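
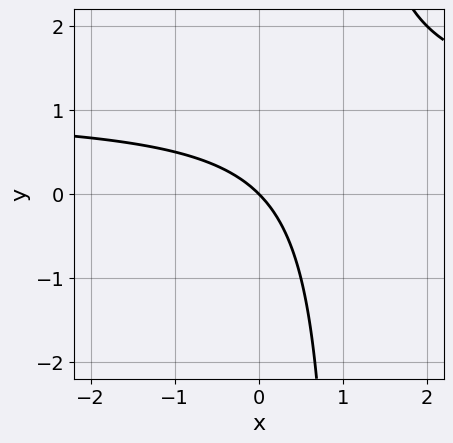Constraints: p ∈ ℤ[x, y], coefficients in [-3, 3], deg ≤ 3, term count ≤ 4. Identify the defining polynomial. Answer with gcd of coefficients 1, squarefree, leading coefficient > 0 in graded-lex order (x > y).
x*y - x - y

1. Degree: a generic line meets the curve in up to 2 points, so deg p = 2.
2. Against the integer gridlines: it crosses the y-axis at the gridline y = 0; it crosses the x-axis at the gridline x = 0.
3. These observations pin down the coefficients.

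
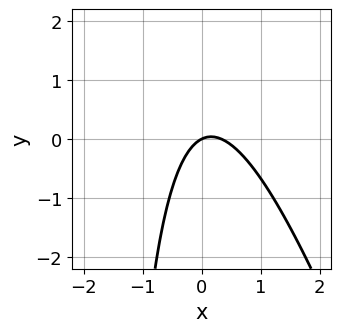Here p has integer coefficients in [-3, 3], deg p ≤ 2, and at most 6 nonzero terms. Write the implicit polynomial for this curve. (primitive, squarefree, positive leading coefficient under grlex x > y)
(a) The degree is 2 — no degree-1 curve has this shape.
(b) From the axis intercepts and sections: it meets the y-axis at y = 0 (among the integer gridlines); one x-axis crossing is at x = 0.
(c) Matching integer coefficients to the picture gives p.

3*x^2 + x*y - x + 2*y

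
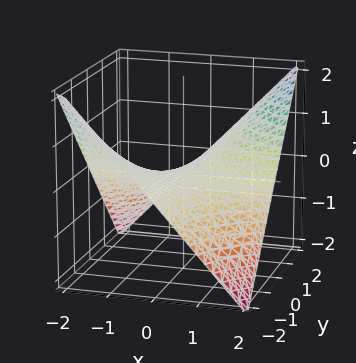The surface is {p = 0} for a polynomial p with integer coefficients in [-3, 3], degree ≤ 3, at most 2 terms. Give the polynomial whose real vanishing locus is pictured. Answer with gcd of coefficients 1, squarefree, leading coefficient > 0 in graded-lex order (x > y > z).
1. Degree: a saddle surface; a quadric, so deg p = 2.
2. Against the integer gridlines: it crosses the z-axis at the gridline z = 0; the visible y-axis segment lies entirely on the surface; every point of the x-axis in the box is on the surface.
3. Together with the visible shape, these determine p as stated.

x*y - 2*z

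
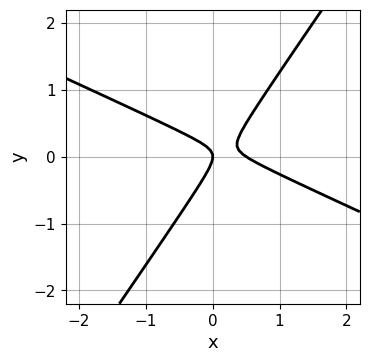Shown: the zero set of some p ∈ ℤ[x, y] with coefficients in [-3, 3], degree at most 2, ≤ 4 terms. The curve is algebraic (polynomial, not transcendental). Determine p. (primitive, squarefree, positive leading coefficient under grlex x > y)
2*x^2 + 3*x*y - 3*y^2 - x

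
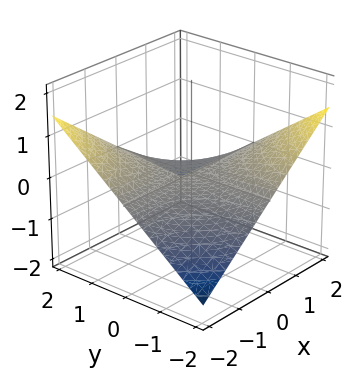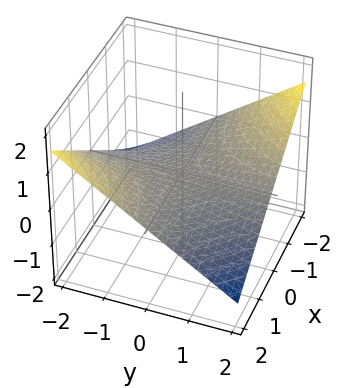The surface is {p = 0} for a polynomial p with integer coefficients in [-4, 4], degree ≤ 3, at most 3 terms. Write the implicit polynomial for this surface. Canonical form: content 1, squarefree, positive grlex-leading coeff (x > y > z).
(a) deg p = 2. A saddle surface; a quadric.
(b) From the visible intercepts: every point of the y-axis in the box is on the surface; every point of the x-axis in the box is on the surface; it meets the z-axis at z = 0 (among the integer gridlines).
(c) Matching integer coefficients to the picture gives p.

x*y + 3*z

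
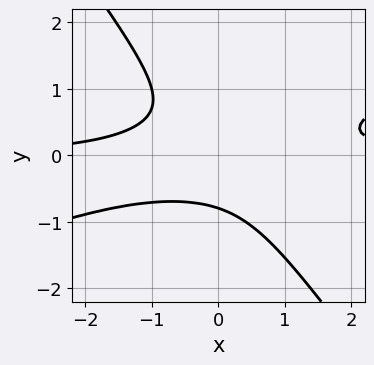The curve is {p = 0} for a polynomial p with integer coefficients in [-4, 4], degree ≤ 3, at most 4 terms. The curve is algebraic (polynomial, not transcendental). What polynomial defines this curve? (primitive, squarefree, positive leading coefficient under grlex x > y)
x^2*y - 2*x*y^2 - 2*y^3 - 1

First, degree: the shape is more complex than any degree-2 curve, so deg p = 3.
Then, observable constraints: the curve avoids every integer x-axis point in the box.
Finally, assembling these constraints gives the stated polynomial.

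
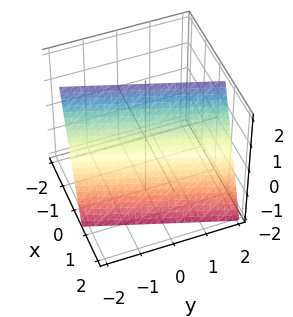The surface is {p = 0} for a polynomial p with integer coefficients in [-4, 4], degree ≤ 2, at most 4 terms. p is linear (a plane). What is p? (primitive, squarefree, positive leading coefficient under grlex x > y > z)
(a) The degree is 1 — every cross-section is a straight line — this is a plane.
(b) Against the integer gridlines: it meets the z-axis at z = 2 (among the integer gridlines); it meets the y-axis at y = -2 (among the integer gridlines).
(c) Fitting integer coefficients to these (and the overall shape) gives p.

3*x - y + z - 2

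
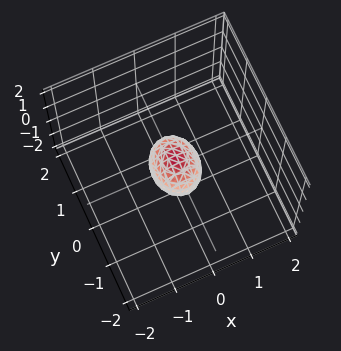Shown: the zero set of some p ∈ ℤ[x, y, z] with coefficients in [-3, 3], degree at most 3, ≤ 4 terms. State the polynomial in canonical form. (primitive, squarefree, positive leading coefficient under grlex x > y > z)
3*x^2 + 2*y^2 + 2*z^2 - 1

Degree: a closed, bounded, convex surface; a quadric, so deg p = 2.
Symmetries: mirror symmetry z ↦ −z ⇒ only even powers of z; the y ↦ −y reflection is a symmetry, so y appears only in even powers; it's symmetric under x → −x, forcing even powers of x.
The integer polynomial consistent with all of this is the stated p.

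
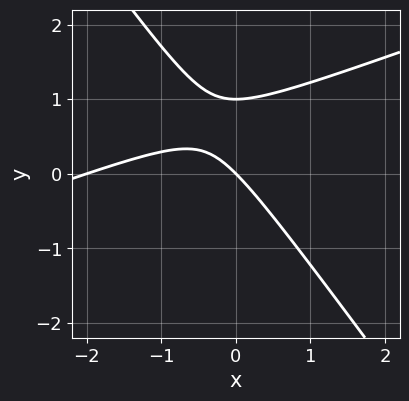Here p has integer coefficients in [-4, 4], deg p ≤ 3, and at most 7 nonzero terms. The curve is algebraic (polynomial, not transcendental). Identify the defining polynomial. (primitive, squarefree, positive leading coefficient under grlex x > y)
1. deg p = 2. No degree-1 curve has this shape.
2. Reading off the gridlines: among the integer gridlines, it crosses the y-axis at y ∈ {0, 1}; the x-axis gridline crossings are at x ∈ {-2, 0}.
3. These observations pin down the coefficients.

x^2 - 2*x*y - 2*y^2 + 2*x + 2*y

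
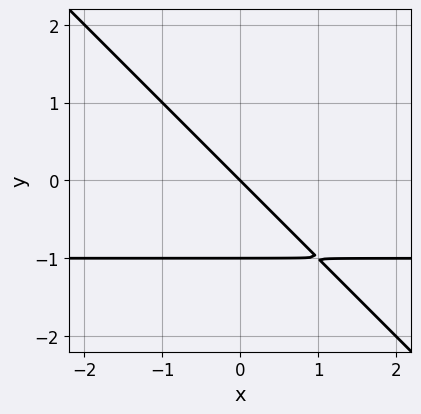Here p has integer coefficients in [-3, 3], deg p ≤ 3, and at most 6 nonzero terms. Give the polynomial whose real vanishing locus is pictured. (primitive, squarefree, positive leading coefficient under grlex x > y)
x*y + y^2 + x + y

deg p = 2. No degree-1 curve has this shape.
Observable constraints: it crosses the x-axis at the gridline x = 0; among the integer gridlines, it crosses the y-axis at y ∈ {-1, 0}.
Putting this together gives p.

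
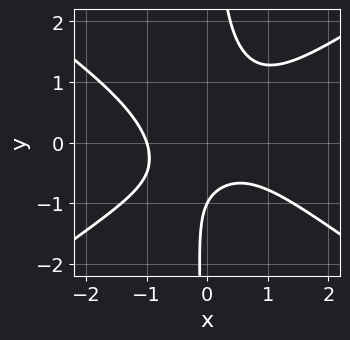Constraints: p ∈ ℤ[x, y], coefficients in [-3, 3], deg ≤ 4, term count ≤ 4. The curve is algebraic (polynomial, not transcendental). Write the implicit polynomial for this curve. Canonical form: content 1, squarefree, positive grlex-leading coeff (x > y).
x^3 - 2*x*y^2 + y + 1

1. Degree: no degree-2 curve has this shape, so deg p = 3.
2. Against the integer gridlines: it crosses the x-axis at the gridline x = -1; one y-axis crossing is at y = -1.
3. The integer polynomial consistent with all of this is the stated p.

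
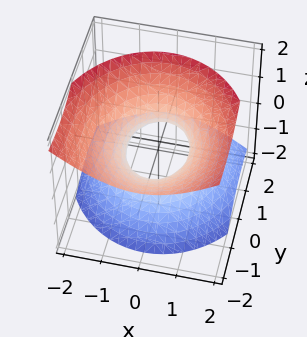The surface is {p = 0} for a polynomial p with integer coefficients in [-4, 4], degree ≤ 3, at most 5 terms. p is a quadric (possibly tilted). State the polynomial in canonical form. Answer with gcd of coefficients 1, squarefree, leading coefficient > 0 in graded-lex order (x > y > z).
3*x^2 + 2*y^2 + 3*y*z - 3*z^2 - 2

Degree: the shape is more complex than any degree-1 surface, so deg p = 2.
Observable constraints: it misses every integer gridline on the z-axis; among the integer gridlines, it crosses the y-axis at y ∈ {-1, 1}.
Assembling these constraints gives the stated polynomial.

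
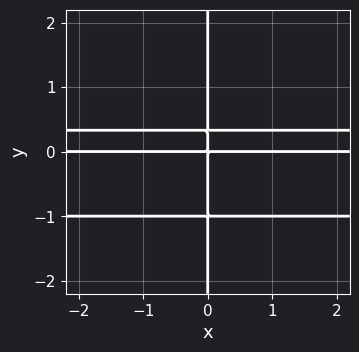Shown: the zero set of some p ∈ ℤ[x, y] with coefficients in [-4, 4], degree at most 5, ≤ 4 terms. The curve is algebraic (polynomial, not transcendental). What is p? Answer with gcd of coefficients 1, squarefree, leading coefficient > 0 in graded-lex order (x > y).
3*x*y^3 + 2*x*y^2 - x*y

First, the degree is 4 — no degree-3 curve has this shape.
Then, against the integer gridlines: every point of the y-axis in the box is on the curve; every point of the x-axis in the box is on the curve.
Finally, the integer polynomial consistent with all of this is the stated p.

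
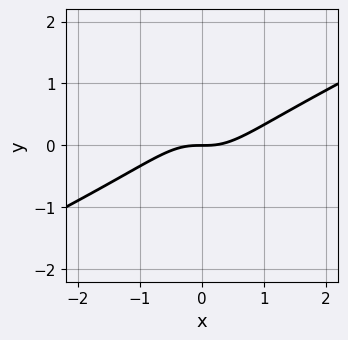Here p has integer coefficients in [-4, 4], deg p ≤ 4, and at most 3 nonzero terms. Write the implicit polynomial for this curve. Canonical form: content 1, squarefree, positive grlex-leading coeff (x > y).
First, deg p = 3. No degree-2 curve has this shape.
Then, against the integer gridlines: it meets the y-axis at y = 0 (among the integer gridlines); one x-axis crossing is at x = 0.
Finally, matching integer coefficients to the picture gives p.

x^3 - 2*x^2*y - y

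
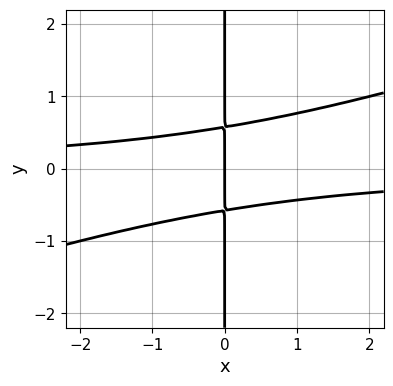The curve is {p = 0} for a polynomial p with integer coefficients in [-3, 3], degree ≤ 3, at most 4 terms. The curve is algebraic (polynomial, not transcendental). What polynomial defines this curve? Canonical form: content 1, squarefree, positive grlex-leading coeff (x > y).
1. deg p = 3. The shape is more complex than any degree-2 curve.
2. Observable constraints: the visible y-axis segment lies entirely on the curve; one x-axis crossing is at x = 0.
3. The integer polynomial consistent with all of this is the stated p.

x^2*y - 3*x*y^2 + x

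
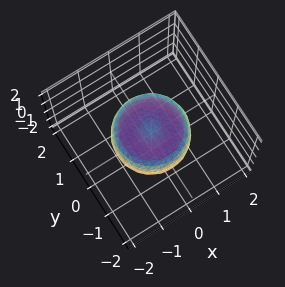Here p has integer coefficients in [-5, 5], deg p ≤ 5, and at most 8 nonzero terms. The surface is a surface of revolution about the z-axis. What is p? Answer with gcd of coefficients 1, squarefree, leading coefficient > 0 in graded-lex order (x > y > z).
First, the degree is 4 — no degree-3 surface has this shape.
Then, symmetries: the z-axis is an axis of rotation, so x and y enter only as x² + y².
Next, observable constraints: a circular section at z = 0 has radius between 1 and 2.
Finally, the integer polynomial consistent with all of this is the stated p.

2*x^4 + 4*x^2*y^2 + 2*y^4 - 2*x^2 - 2*y^2 + 2*z^2 - 1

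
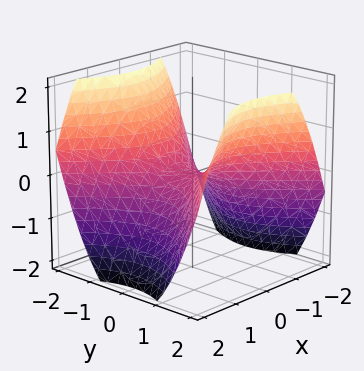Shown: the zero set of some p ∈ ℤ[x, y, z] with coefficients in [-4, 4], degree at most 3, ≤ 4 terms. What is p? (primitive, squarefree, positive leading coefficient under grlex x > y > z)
Degree: a saddle surface; a quadric, so deg p = 2.
Symmetries: it's symmetric under y → −y, forcing even powers of y; the x ↦ −x reflection is a symmetry, so x appears only in even powers.
Checking where it meets the axes: it crosses the y-axis at the gridline y = 0; one z-axis crossing is at z = 0; it meets the x-axis at x = 0 (among the integer gridlines).
Fitting integer coefficients to these (and the overall shape) gives p.

2*x^2 - 2*y^2 + 3*z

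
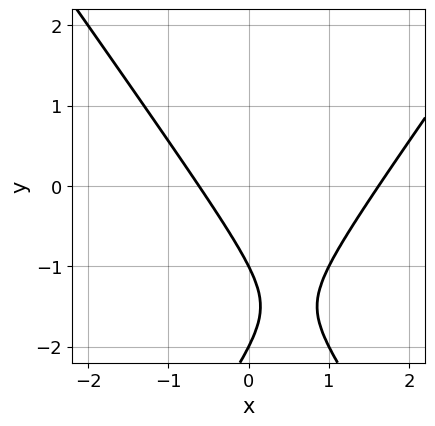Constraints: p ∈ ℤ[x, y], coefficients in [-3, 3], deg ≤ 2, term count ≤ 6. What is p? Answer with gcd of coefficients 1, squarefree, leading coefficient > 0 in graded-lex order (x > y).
2*x^2 - y^2 - 2*x - 3*y - 2

(a) Degree: no degree-1 curve has this shape, so deg p = 2.
(b) Observable constraints: the y-axis gridline crossings are at y ∈ {-2, -1}.
(c) Solving for integer coefficients yields p as stated.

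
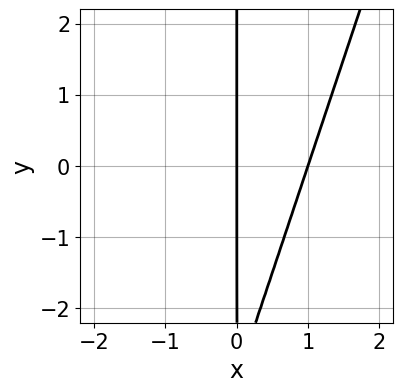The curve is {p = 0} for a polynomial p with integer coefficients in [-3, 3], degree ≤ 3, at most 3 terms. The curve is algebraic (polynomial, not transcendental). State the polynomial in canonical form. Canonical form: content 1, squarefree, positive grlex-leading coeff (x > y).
3*x^2 - x*y - 3*x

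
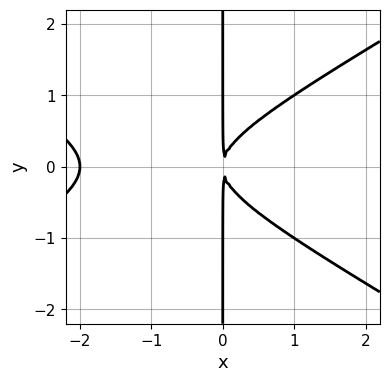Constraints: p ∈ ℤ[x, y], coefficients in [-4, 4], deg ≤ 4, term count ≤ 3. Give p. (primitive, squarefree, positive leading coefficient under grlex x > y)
x^3 - 3*x*y^2 + 2*x^2

(a) deg p = 3. A generic line meets the curve in up to 3 points.
(b) Symmetries: mirror symmetry y ↦ −y ⇒ only even powers of y.
(c) Reading off the gridlines: every point of the y-axis in the box is on the curve; it meets the x-axis at x = -2 (among the integer gridlines).
(d) Solving for integer coefficients yields p as stated.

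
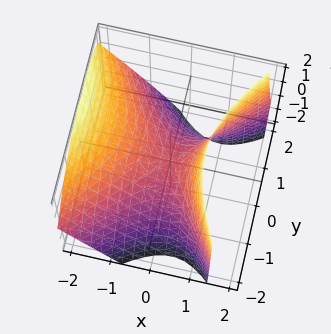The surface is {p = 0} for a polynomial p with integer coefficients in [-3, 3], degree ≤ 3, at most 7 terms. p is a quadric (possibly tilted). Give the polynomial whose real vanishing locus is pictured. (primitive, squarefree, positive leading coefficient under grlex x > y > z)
3*x^2 - x*y + 2*x*z - 2*y^2 - 3*z

First, the degree is 2 — a generic line meets the surface in up to 2 points.
Next, reading off the gridlines: it crosses the z-axis at the gridline z = 0; it meets the y-axis at y = 0 (among the integer gridlines).
Finally, solving for integer coefficients yields p as stated.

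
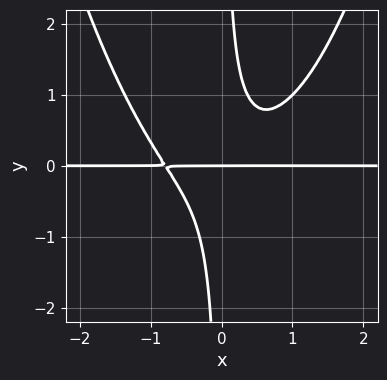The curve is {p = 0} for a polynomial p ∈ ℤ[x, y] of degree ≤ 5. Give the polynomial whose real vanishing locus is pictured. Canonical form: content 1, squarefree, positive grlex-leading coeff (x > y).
First, the degree is 4 — the shape is more complex than any degree-3 curve.
Then, from the axis intercepts and sections: every point of the x-axis in the box is on the curve; it meets the y-axis at y = 0 (among the integer gridlines).
Finally, together with the visible shape, these determine p as stated.

2*x^3*y - 3*x*y^2 + y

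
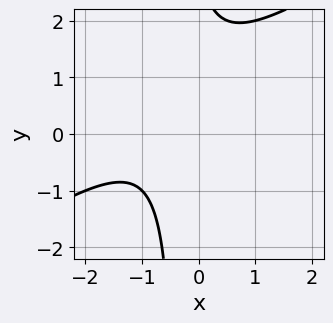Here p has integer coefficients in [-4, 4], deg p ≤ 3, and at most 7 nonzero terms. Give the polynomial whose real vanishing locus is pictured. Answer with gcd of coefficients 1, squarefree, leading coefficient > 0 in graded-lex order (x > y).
2*x^2 - 3*x*y + 3*x - y + 3

1. deg p = 2. A generic line meets the curve in up to 2 points.
2. From the axis intercepts and sections: it misses every integer gridline on the x-axis; it misses every integer gridline on the y-axis.
3. These observations pin down the coefficients.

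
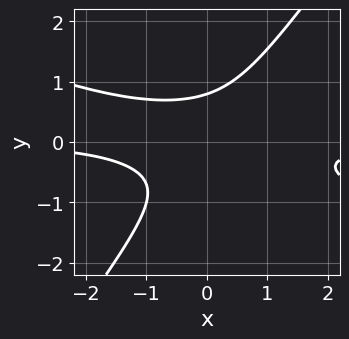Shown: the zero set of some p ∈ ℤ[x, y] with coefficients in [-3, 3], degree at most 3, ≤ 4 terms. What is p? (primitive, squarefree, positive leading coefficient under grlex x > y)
(a) deg p = 3. A generic line meets the curve in up to 3 points.
(b) From the visible intercepts: it misses every integer gridline on the x-axis.
(c) Solving for integer coefficients yields p as stated.

x^2*y + 2*x*y^2 - 2*y^3 + 1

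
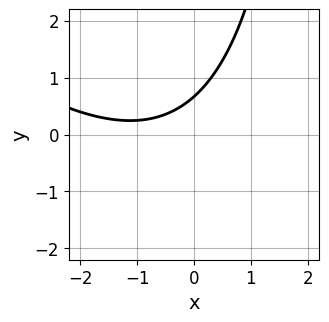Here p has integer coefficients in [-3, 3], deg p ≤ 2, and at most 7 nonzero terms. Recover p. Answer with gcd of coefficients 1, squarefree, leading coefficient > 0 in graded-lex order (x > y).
The degree is 2 — a generic line meets the curve in up to 2 points.
Checking where it meets the axes: the curve avoids every integer x-axis point in the box.
Together with the visible shape, these determine p as stated.

x^2 + x*y + 2*x - 3*y + 2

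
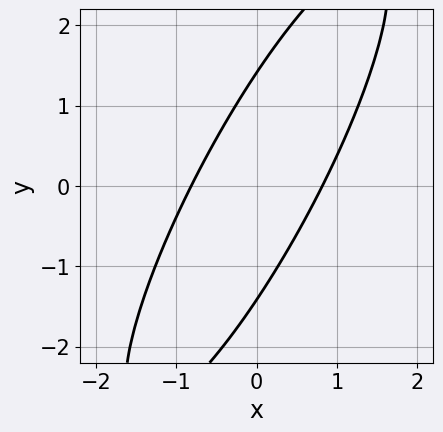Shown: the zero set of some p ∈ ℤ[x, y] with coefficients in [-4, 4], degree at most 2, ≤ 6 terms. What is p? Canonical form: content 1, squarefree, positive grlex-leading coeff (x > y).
Degree: a generic line meets the curve in up to 2 points, so deg p = 2.
Matching integer coefficients to the picture gives p.

3*x^2 - 3*x*y + y^2 - 2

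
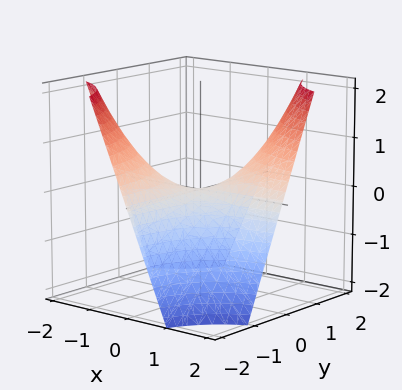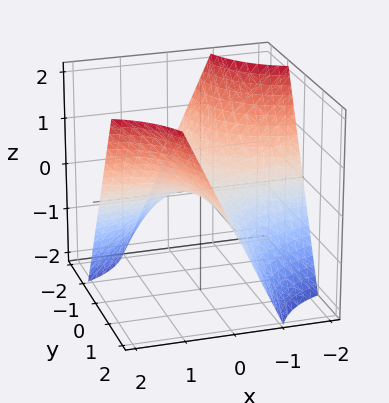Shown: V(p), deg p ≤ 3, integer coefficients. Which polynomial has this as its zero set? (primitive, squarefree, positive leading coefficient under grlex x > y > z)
1. The degree is 2 — a hyperbolic paraboloid; a quadric.
2. From the axis intercepts and sections: the visible x-axis segment lies entirely on the surface; it meets the z-axis at z = 0 (among the integer gridlines); every point of the y-axis in the box is on the surface.
3. These observations pin down the coefficients.

x*y - z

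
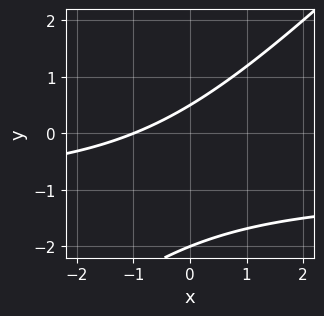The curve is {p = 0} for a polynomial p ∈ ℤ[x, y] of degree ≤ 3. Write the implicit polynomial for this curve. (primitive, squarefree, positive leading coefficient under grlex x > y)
1. Degree: no degree-1 curve has this shape, so deg p = 2.
2. Observable constraints: one y-axis crossing is at y = -2; it crosses the x-axis at the gridline x = -1.
3. These observations pin down the coefficients.

2*x*y - 2*y^2 + 2*x - 3*y + 2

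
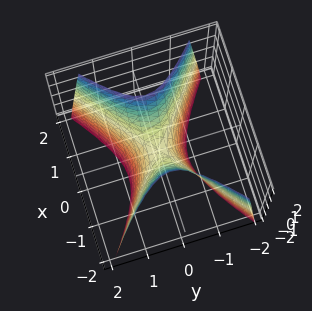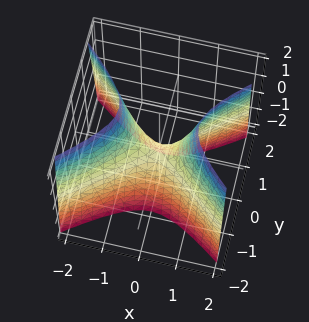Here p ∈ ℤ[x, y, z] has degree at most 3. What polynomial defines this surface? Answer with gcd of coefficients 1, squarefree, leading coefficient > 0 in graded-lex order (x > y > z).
First, deg p = 2.
Then, symmetries: mirror symmetry y ↦ −y ⇒ only even powers of y; it's symmetric under x → −x, forcing even powers of x.
Then, reading off the gridlines: one z-axis crossing is at z = 0; it meets the y-axis at y = 0 (among the integer gridlines).
Finally, matching integer coefficients to the picture gives p.

2*x^2 - 3*y^2 - z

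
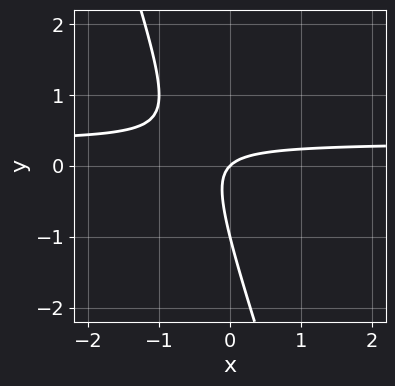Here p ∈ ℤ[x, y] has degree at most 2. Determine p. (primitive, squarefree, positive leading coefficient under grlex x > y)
3*x*y + y^2 - x + y

The degree is 2 — the shape is more complex than any degree-1 curve.
Against the integer gridlines: among the integer gridlines, it crosses the y-axis at y ∈ {-1, 0}; it meets the x-axis at x = 0 (among the integer gridlines).
The integer polynomial consistent with all of this is the stated p.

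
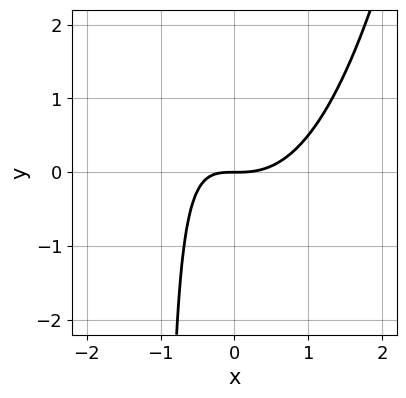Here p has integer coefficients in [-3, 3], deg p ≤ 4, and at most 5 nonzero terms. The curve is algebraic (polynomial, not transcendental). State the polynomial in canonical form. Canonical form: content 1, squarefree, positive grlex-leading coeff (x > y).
x^3 - x*y - y

(a) deg p = 3. A generic line meets the curve in up to 3 points.
(b) From the axis intercepts and sections: one x-axis crossing is at x = 0; it meets the y-axis at y = 0 (among the integer gridlines).
(c) Putting this together gives p.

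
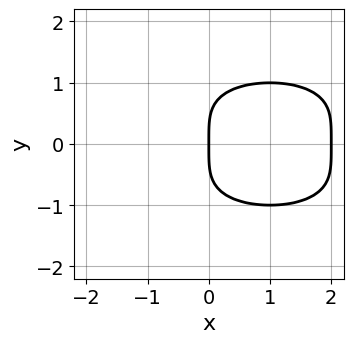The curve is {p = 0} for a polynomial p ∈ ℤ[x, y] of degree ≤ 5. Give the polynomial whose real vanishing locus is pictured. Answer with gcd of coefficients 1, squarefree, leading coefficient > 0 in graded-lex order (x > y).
(a) Degree: the shape is more complex than any degree-3 curve, so deg p = 4.
(b) Symmetries: the y ↦ −y reflection is a symmetry, so y appears only in even powers.
(c) Observable constraints: among the integer gridlines, it crosses the x-axis at x ∈ {0, 2}; it crosses the y-axis at the gridline y = 0.
(d) Fitting integer coefficients to these (and the overall shape) gives p.

y^4 + x^2 - 2*x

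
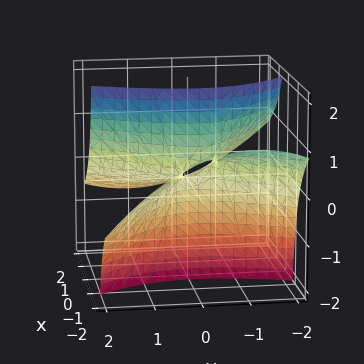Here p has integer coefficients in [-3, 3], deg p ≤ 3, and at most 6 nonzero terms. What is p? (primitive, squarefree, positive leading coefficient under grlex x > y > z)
x^2 + x*y + 3*x*z - y^2 + z

1. deg p = 2. No degree-1 surface has this shape.
2. From the visible intercepts: it crosses the z-axis at the gridline z = 0; it crosses the x-axis at the gridline x = 0; it meets the y-axis at y = 0 (among the integer gridlines).
3. These observations pin down the coefficients.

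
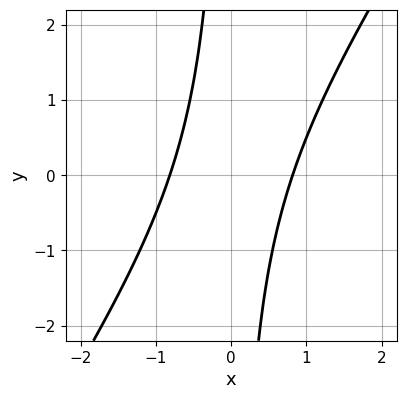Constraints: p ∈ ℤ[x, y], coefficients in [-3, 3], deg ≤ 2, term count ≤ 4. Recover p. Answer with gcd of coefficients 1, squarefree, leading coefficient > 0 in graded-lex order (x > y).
3*x^2 - 2*x*y - 2

Degree: no degree-1 curve has this shape, so deg p = 2.
From the visible intercepts: it misses every integer gridline on the y-axis.
Fitting integer coefficients to these (and the overall shape) gives p.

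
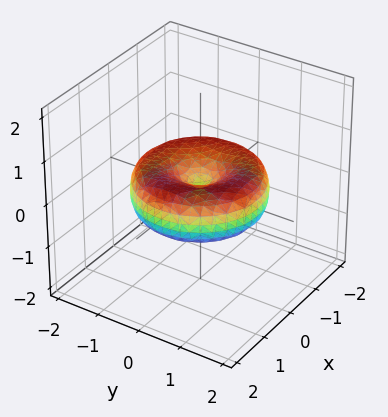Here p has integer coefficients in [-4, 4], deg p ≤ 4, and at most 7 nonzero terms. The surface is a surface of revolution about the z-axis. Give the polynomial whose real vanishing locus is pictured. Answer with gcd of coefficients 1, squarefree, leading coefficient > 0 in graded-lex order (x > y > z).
The degree is 4 — a generic line meets the surface in up to 4 points.
By symmetry, the z-axis is an axis of rotation, so x and y enter only as x² + y².
Reading off the gridlines: it meets the y-axis at y = 0 (among the integer gridlines); a circular section at z = 0 has radius between 1 and 2; one z-axis crossing is at z = 0; it crosses the x-axis at the gridline x = 0.
Assembling these constraints gives the stated polynomial.

x^4 + 2*x^2*y^2 + y^4 - 2*x^2 - 2*y^2 + 3*z^2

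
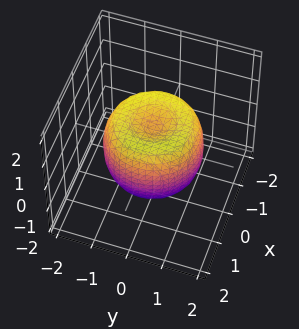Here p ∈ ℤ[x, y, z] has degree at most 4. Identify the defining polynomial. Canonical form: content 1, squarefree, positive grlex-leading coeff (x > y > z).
1. The degree is 4 — a generic line meets the surface in up to 4 points.
2. Symmetries: rotational symmetry about the z-axis ⇒ p depends on x, y only through x² + y².
3. Checking where it meets the axes: a circular section at z = -1 has radius between 0 and 1.
4. Together with the visible shape, these determine p as stated.

2*x^4 + 4*x^2*y^2 + 2*y^4 - 3*x^2 - 3*y^2 + 2*z^2 - 1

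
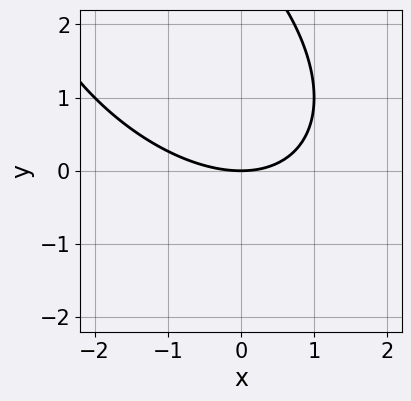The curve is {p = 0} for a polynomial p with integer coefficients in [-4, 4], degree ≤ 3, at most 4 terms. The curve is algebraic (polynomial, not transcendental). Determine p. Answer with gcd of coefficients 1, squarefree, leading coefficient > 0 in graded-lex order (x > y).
x^2 + x*y + y^2 - 3*y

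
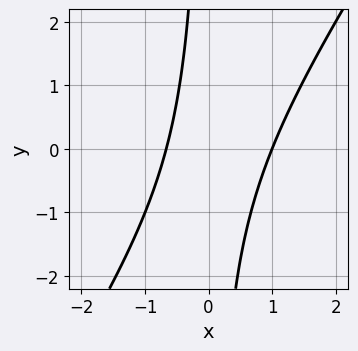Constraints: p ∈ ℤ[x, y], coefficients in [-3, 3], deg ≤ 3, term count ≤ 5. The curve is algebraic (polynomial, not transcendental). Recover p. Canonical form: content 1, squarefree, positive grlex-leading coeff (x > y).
(a) deg p = 2.
(b) From the axis intercepts and sections: it misses every integer gridline on the y-axis; it crosses the x-axis at the gridline x = 1.
(c) Fitting integer coefficients to these (and the overall shape) gives p.

3*x^2 - 2*x*y - x - 2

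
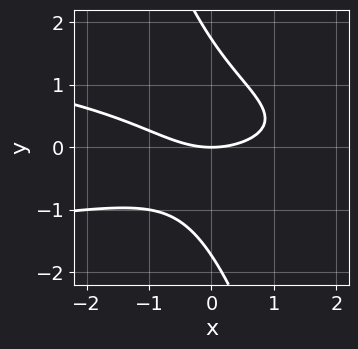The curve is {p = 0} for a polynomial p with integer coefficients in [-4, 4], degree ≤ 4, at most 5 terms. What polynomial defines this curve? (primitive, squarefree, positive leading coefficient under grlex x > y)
3*x*y^2 + y^3 + x^2 - 3*y

1. deg p = 3.
2. Reading off the gridlines: one x-axis crossing is at x = 0; it meets the y-axis at y = 0 (among the integer gridlines).
3. Together with the visible shape, these determine p as stated.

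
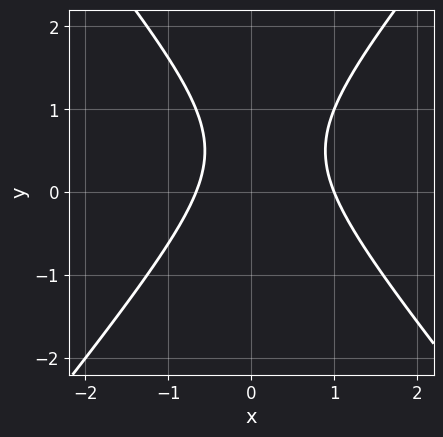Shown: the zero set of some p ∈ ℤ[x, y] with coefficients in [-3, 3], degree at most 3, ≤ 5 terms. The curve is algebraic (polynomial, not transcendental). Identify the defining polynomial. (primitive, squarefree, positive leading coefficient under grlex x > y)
3*x^2 - 2*y^2 - x + 2*y - 2

(a) Degree: the shape is more complex than any degree-1 curve, so deg p = 2.
(b) Reading off the gridlines: no y-intercept at any integer in the box; it meets the x-axis at x = 1 (among the integer gridlines).
(c) Assembling these constraints gives the stated polynomial.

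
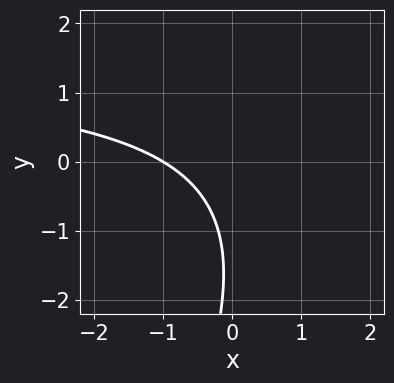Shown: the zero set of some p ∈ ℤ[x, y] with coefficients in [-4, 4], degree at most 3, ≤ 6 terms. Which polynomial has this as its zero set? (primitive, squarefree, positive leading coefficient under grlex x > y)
2*x*y - y^2 - 3*x - 3*y - 3

First, deg p = 2. The shape is more complex than any degree-1 curve.
Then, against the integer gridlines: one x-axis crossing is at x = -1; the curve avoids every integer y-axis point in the box.
Finally, matching integer coefficients to the picture gives p.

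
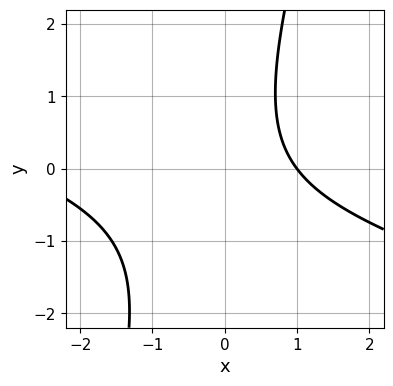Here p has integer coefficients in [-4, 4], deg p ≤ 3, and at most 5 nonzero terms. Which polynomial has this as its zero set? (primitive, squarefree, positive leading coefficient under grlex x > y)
1. deg p = 2. No degree-1 curve has this shape.
2. Checking where it meets the axes: it misses every integer gridline on the y-axis; it crosses the x-axis at the gridline x = 1.
3. The integer polynomial consistent with all of this is the stated p.

x^2 + 3*x*y - y^2 + 2*x - 3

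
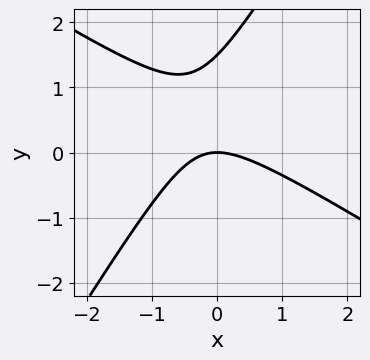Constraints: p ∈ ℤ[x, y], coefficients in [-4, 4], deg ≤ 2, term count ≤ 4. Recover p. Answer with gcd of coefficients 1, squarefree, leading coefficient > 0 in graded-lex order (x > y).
2*x^2 + 2*x*y - 2*y^2 + 3*y

1. The degree is 2 — a generic line meets the curve in up to 2 points.
2. Against the integer gridlines: one y-axis crossing is at y = 0; it meets the x-axis at x = 0 (among the integer gridlines).
3. The integer polynomial consistent with all of this is the stated p.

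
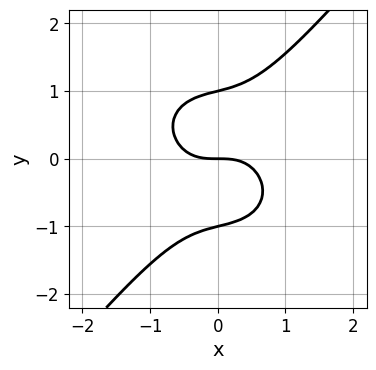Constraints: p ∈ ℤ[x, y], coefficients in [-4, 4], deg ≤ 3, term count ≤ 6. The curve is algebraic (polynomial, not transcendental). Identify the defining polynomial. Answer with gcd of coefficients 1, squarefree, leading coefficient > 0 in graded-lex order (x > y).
2*x^3 + x*y^2 - 2*y^3 + 2*y

1. Degree: a generic line meets the curve in up to 3 points, so deg p = 3.
2. From the axis intercepts and sections: the y-axis gridline crossings are at y ∈ {-1, 0, 1}; one x-axis crossing is at x = 0.
3. Putting this together gives p.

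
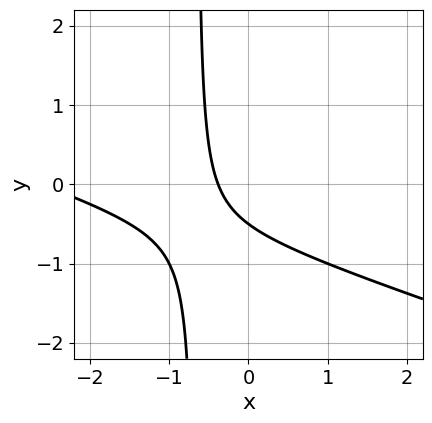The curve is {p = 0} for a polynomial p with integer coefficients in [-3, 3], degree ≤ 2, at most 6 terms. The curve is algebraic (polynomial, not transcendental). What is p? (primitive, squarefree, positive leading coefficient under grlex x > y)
x^2 + 3*x*y + 3*x + 2*y + 1

1. deg p = 2.
2. Solving for integer coefficients yields p as stated.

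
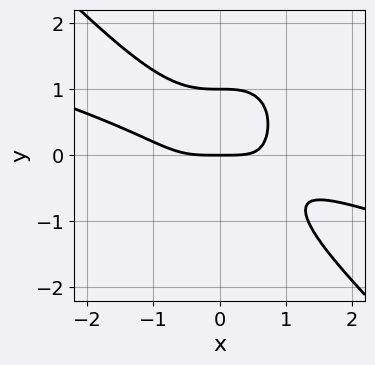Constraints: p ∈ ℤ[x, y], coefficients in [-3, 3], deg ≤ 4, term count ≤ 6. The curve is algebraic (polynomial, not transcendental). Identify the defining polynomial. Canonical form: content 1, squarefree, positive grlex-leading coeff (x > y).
x^4 + 3*x^3*y + 2*y^4 - 2*y

deg p = 4.
Checking where it meets the axes: it crosses the x-axis at the gridline x = 0; the y-axis gridline crossings are at y ∈ {0, 1}.
Fitting integer coefficients to these (and the overall shape) gives p.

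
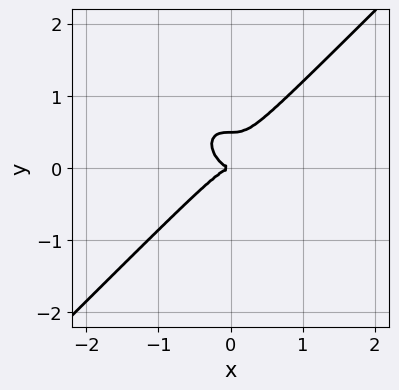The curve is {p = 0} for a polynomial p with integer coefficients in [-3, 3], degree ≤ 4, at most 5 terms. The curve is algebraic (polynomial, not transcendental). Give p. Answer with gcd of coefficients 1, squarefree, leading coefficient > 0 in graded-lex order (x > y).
deg p = 3. No degree-2 curve has this shape.
Observable constraints: one x-axis crossing is at x = 0; it meets the y-axis at y = 0 (among the integer gridlines).
Fitting integer coefficients to these (and the overall shape) gives p.

2*x^3 - 2*y^3 + y^2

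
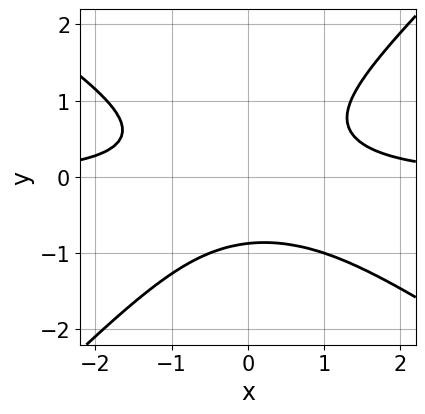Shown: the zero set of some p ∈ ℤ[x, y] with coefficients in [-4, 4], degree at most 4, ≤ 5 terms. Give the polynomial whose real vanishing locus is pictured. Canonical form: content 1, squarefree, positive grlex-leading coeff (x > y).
2*x^2*y + x*y^2 - 3*y^3 - 2

(a) The degree is 3 — the shape is more complex than any degree-2 curve.
(b) Observable constraints: no x-intercept at any integer in the box.
(c) Assembling these constraints gives the stated polynomial.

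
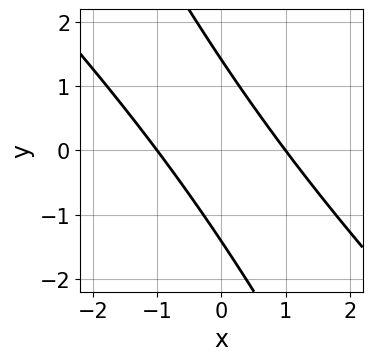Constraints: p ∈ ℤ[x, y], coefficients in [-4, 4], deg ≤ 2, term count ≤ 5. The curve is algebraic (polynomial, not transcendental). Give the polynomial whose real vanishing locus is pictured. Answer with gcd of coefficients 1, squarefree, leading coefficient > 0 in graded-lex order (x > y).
First, degree: a generic line meets the curve in up to 2 points, so deg p = 2.
Next, reading off the gridlines: among the integer gridlines, it crosses the x-axis at x ∈ {-1, 1}.
Finally, assembling these constraints gives the stated polynomial.

2*x^2 + 3*x*y + y^2 - 2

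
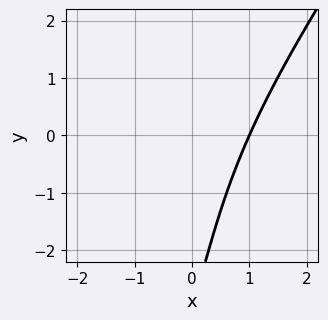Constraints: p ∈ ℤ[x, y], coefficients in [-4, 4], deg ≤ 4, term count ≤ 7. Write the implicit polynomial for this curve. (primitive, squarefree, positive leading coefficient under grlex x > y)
First, the degree is 3 — the shape is more complex than any degree-2 curve.
Then, reading off the gridlines: it misses every integer gridline on the y-axis; one x-axis crossing is at x = 1.
Finally, assembling these constraints gives the stated polynomial.

3*x^3 - 2*x^2*y - x*y - y - 3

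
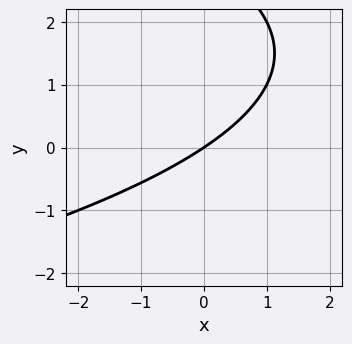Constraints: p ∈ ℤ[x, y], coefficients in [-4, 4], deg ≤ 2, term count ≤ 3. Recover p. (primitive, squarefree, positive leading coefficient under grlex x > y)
y^2 + 2*x - 3*y

1. Degree: the shape is more complex than any degree-1 curve, so deg p = 2.
2. From the axis intercepts and sections: it meets the x-axis at x = 0 (among the integer gridlines); it crosses the y-axis at the gridline y = 0.
3. Assembling these constraints gives the stated polynomial.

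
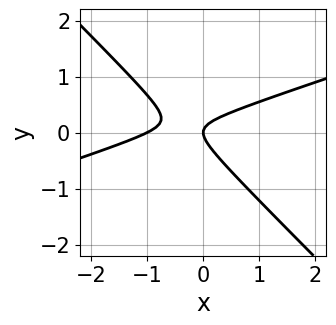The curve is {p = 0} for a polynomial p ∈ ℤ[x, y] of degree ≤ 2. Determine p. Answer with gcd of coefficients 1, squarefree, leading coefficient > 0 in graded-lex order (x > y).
x^2 - 2*x*y - 3*y^2 + x

Degree: a generic line meets the curve in up to 2 points, so deg p = 2.
Against the integer gridlines: among the integer gridlines, it crosses the x-axis at x ∈ {-1, 0}; it meets the y-axis at y = 0 (among the integer gridlines).
Putting this together gives p.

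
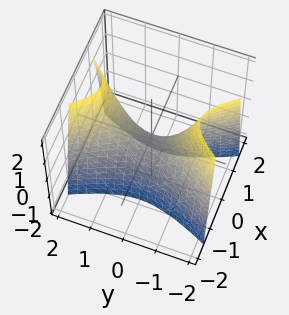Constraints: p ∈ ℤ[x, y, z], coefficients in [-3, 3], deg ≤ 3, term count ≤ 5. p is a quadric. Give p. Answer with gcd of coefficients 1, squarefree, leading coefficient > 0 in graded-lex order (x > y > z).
3*x^2 - y^2 + z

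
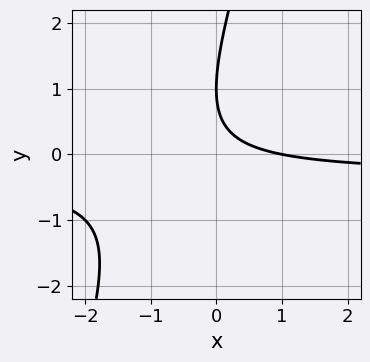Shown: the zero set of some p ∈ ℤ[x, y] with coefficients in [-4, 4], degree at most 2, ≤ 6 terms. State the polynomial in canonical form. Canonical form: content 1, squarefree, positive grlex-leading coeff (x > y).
3*x*y - y^2 + x + 2*y - 1

1. Degree: the shape is more complex than any degree-1 curve, so deg p = 2.
2. Observable constraints: it meets the x-axis at x = 1 (among the integer gridlines); it crosses the y-axis at the gridline y = 1.
3. Putting this together gives p.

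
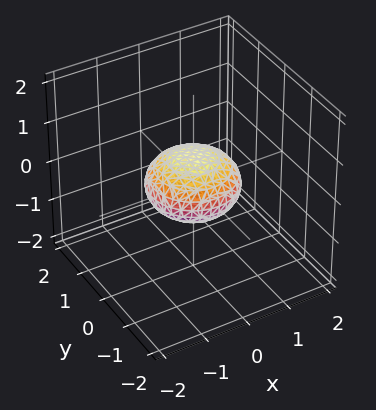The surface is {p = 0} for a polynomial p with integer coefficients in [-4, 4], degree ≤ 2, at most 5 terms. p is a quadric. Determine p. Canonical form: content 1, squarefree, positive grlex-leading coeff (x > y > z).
x^2 + y^2 + 2*z^2 - 1

1. Degree: bounded and convex; a quadric, so deg p = 2.
2. Symmetries: mirror symmetry z ↦ −z ⇒ only even powers of z; rotational symmetry about the z-axis ⇒ p depends on x, y only through x² + y².
3. Against the integer gridlines: among the integer gridlines, it crosses the x-axis at x ∈ {-1, 1}; the y-axis gridline crossings are at y ∈ {-1, 1}.
4. Matching integer coefficients to the picture gives p.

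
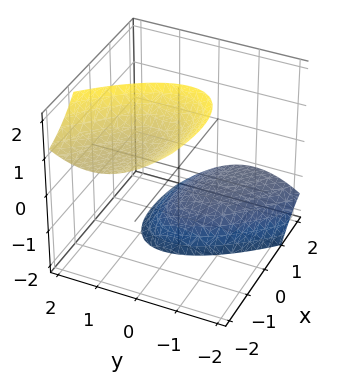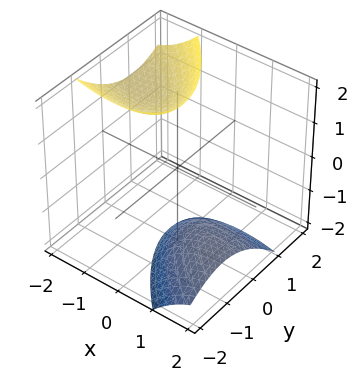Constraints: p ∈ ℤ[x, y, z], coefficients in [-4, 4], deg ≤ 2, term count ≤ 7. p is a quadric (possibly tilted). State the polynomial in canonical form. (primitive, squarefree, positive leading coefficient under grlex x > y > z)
x^2 + 2*x*y + 2*x*z + 2*y^2 - z^2 + 3

(a) The picture has 2 separate pieces. They look like related sheets of one shape, so recover p as a whole.
(b) The degree is 2 — a generic line meets the surface in up to 2 points.
(c) From the axis intercepts and sections: it misses every integer gridline on the x-axis; no y-intercept at any integer in the box.
(d) Matching integer coefficients to the picture gives p.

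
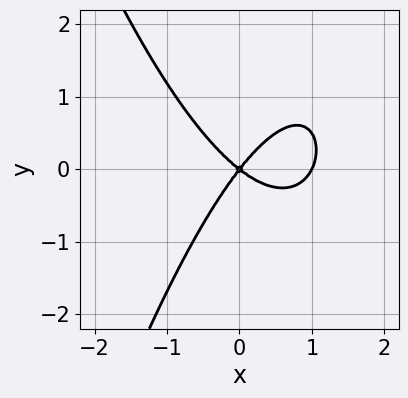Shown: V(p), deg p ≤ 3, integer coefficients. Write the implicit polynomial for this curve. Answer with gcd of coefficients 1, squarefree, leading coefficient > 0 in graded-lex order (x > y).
2*x^3 - 2*x^2 - x*y + 2*y^2

First, deg p = 3. A generic line meets the curve in up to 3 points.
Next, observable constraints: it meets the y-axis at y = 0 (among the integer gridlines); the x-axis gridline crossings are at x ∈ {0, 1}.
Finally, fitting integer coefficients to these (and the overall shape) gives p.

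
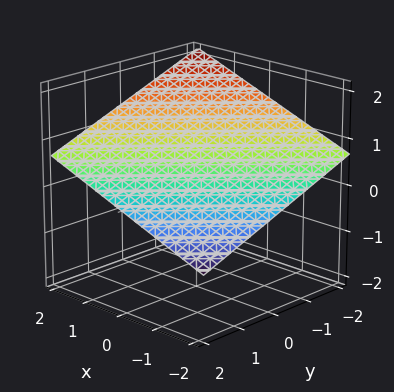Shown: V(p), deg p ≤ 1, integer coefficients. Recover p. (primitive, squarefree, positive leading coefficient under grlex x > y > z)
x - y - 3*z + 2

The degree is 1 — the surface is flat (a plane).
From the axis intercepts and sections: it meets the x-axis at x = -2 (among the integer gridlines); it meets the y-axis at y = 2 (among the integer gridlines).
Fitting integer coefficients to these (and the overall shape) gives p.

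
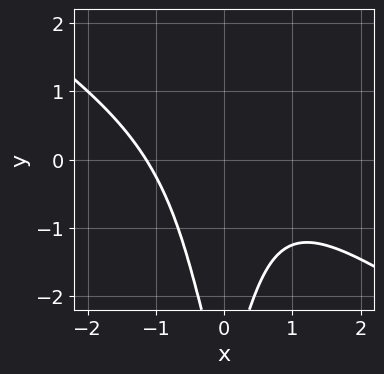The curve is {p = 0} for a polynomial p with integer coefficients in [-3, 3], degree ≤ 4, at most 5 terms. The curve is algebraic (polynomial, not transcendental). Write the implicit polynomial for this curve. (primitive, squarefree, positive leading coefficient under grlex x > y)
First, deg p = 3.
Next, from the axis intercepts and sections: the curve avoids every integer y-axis point in the box.
Finally, matching integer coefficients to the picture gives p.

2*x^3 + 3*x^2*y + y + 3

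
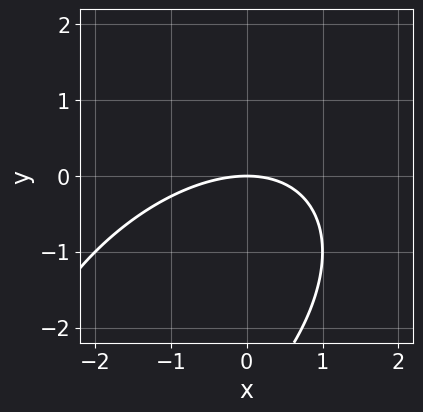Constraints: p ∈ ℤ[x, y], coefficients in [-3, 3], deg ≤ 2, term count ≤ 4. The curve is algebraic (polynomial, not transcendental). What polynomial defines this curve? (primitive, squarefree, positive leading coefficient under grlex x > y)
x^2 - x*y + y^2 + 3*y

The degree is 2 — the shape is more complex than any degree-1 curve.
Reading off the gridlines: it crosses the x-axis at the gridline x = 0; one y-axis crossing is at y = 0.
The integer polynomial consistent with all of this is the stated p.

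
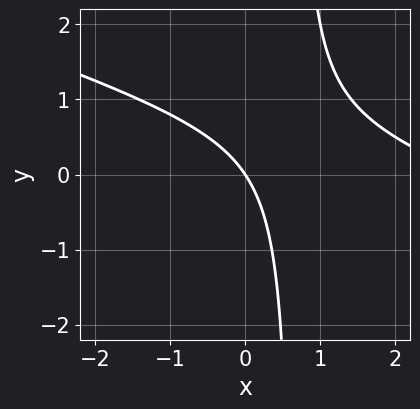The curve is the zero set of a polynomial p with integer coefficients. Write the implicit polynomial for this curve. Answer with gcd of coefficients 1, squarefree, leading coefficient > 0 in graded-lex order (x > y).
The degree is 2 — no degree-1 curve has this shape.
Observable constraints: it meets the x-axis at x = 0 (among the integer gridlines); one y-axis crossing is at y = 0.
These observations pin down the coefficients.

x^2 + 3*x*y - 3*x - 2*y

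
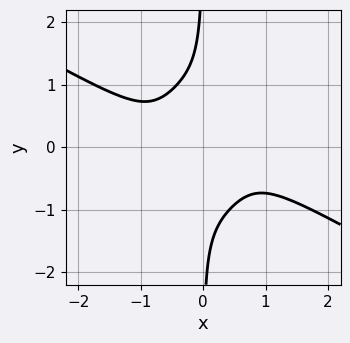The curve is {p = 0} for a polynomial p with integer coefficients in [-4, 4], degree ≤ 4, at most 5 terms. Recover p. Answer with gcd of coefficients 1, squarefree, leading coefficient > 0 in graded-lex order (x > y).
First, deg p = 4.
Then, against the integer gridlines: it misses every integer gridline on the y-axis; it misses every integer gridline on the x-axis.
Finally, fitting integer coefficients to these (and the overall shape) gives p.

2*x^4 + 3*x^3*y + 2*x*y^3 + 1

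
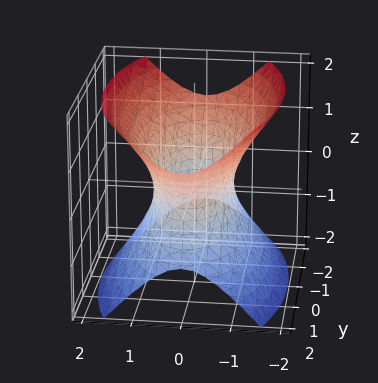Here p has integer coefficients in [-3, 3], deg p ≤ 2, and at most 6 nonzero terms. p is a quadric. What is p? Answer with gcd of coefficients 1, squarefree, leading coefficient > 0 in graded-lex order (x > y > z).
3*x^2 + y^2 - 2*z^2 - 2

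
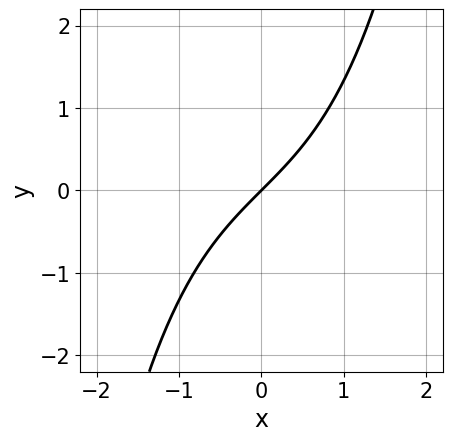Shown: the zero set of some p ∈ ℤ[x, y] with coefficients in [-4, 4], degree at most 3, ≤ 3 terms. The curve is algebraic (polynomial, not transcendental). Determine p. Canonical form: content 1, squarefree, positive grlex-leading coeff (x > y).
deg p = 3.
Against the integer gridlines: it meets the x-axis at x = 0 (among the integer gridlines); one y-axis crossing is at y = 0.
Assembling these constraints gives the stated polynomial.

x^3 + 3*x - 3*y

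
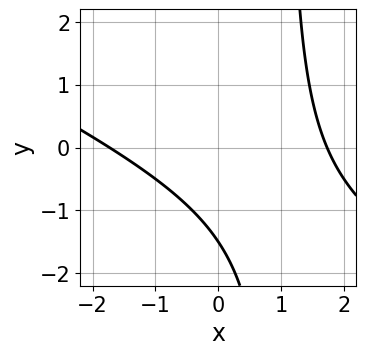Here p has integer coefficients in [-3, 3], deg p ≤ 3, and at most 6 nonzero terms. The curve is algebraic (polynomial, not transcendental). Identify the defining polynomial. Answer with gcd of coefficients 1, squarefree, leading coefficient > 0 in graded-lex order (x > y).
First, deg p = 2. The shape is more complex than any degree-1 curve.
Finally, the integer polynomial consistent with all of this is the stated p.

x^2 + 2*x*y - 2*y - 3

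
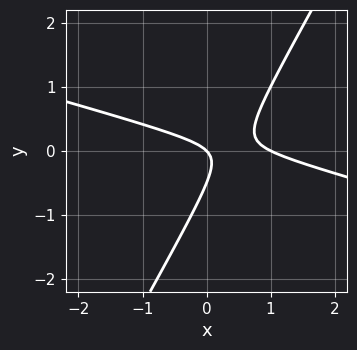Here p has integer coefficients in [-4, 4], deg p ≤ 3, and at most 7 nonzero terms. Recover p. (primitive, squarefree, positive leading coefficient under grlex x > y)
(a) Degree: no degree-1 curve has this shape, so deg p = 2.
(b) Reading off the gridlines: it crosses the y-axis at the gridline y = 0; among the integer gridlines, it crosses the x-axis at x ∈ {0, 1}.
(c) These observations pin down the coefficients.

x^2 + 3*x*y - 2*y^2 - x - y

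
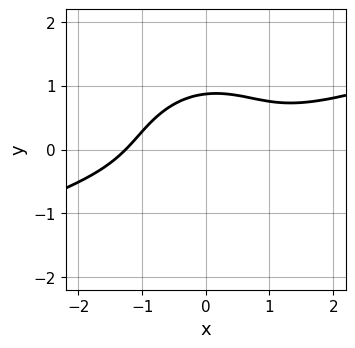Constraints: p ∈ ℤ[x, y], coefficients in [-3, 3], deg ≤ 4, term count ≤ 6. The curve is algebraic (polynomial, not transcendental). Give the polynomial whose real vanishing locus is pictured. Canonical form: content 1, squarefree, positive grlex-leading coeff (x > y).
First, deg p = 3. The shape is more complex than any degree-2 curve.
Finally, solving for integer coefficients yields p as stated.

x^3 - 3*x^2*y + x*y^2 - 3*y^3 + 2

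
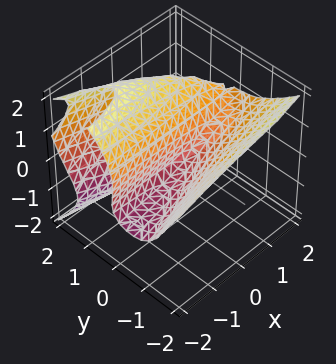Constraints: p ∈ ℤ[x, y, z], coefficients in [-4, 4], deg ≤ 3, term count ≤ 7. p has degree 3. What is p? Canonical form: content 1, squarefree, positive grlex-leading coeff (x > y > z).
deg p = 3. A generic line meets the surface in up to 3 points.
From the axis intercepts and sections: among the integer gridlines, it crosses the z-axis at z ∈ {0, 1}; the visible x-axis segment lies entirely on the surface; it meets the y-axis at y = 0 (among the integer gridlines).
Together with the visible shape, these determine p as stated.

y^3 + z^3 + x*y - 2*y*z - z^2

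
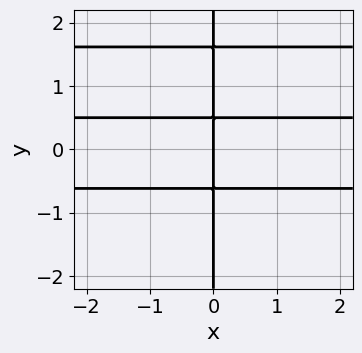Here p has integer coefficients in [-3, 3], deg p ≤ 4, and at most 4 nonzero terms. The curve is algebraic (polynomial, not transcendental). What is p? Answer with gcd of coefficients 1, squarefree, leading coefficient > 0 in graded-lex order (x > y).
First, degree: a generic line meets the curve in up to 4 points, so deg p = 4.
Next, checking where it meets the axes: the visible y-axis segment lies entirely on the curve; one x-axis crossing is at x = 0.
Finally, these observations pin down the coefficients.

2*x*y^3 - 3*x*y^2 - x*y + x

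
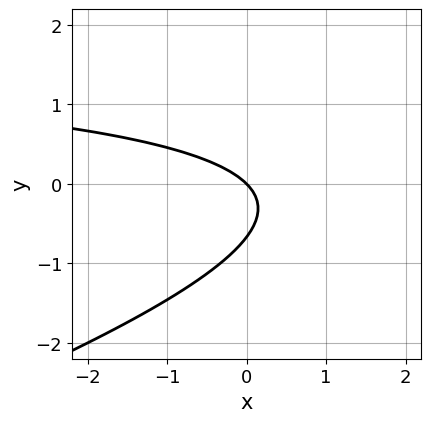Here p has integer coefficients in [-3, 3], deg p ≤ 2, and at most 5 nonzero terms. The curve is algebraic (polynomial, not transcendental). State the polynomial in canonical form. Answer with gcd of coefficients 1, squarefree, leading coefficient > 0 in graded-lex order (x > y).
1. Degree: a generic line meets the curve in up to 2 points, so deg p = 2.
2. Checking where it meets the axes: it meets the y-axis at y = 0 (among the integer gridlines); one x-axis crossing is at x = 0.
3. Putting this together gives p.

x*y - 3*y^2 - 2*x - 2*y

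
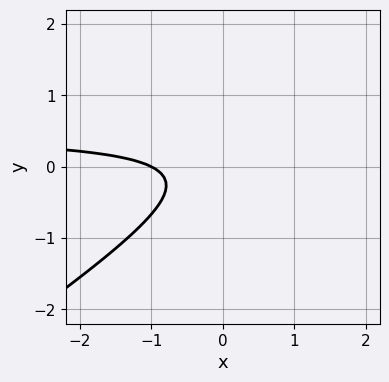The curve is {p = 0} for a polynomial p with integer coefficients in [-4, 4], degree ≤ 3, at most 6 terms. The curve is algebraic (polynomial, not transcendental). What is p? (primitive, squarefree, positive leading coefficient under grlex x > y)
deg p = 2. No degree-1 curve has this shape.
Reading off the gridlines: one x-axis crossing is at x = -1; it misses every integer gridline on the y-axis.
Fitting integer coefficients to these (and the overall shape) gives p.

2*x*y - 3*y^2 - x - 1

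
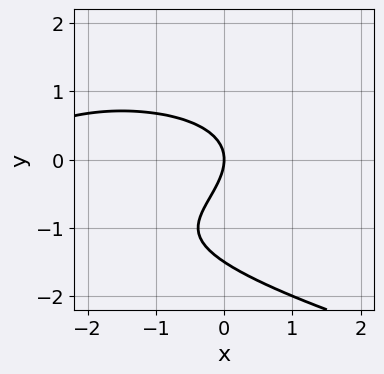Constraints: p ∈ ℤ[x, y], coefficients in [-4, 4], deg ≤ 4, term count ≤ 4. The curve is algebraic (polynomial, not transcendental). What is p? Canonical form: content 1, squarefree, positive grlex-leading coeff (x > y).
2*y^3 + x^2 + 3*y^2 + 3*x

(a) deg p = 3.
(b) From the axis intercepts and sections: it meets the y-axis at y = 0 (among the integer gridlines); it crosses the x-axis at the gridline x = 0.
(c) Putting this together gives p.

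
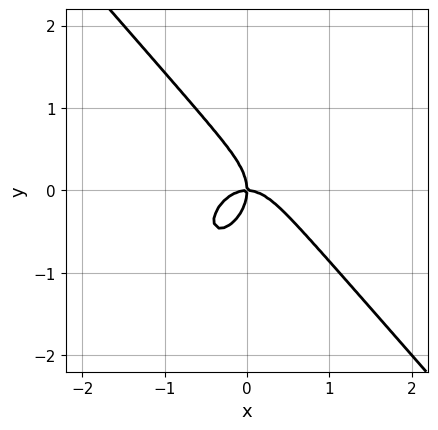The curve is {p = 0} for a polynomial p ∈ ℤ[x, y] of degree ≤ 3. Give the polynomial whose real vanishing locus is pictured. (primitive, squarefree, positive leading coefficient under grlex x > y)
3*x^3 + 2*y^3 + 2*x*y

deg p = 3. A generic line meets the curve in up to 3 points.
From the axis intercepts and sections: one y-axis crossing is at y = 0; it crosses the x-axis at the gridline x = 0.
Putting this together gives p.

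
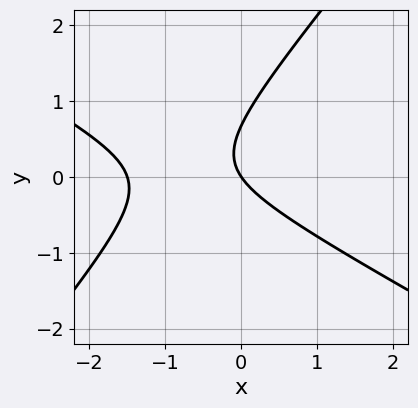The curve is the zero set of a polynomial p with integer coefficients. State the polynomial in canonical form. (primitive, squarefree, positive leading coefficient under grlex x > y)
2*x^2 + 2*x*y - 3*y^2 + 3*x + 2*y

(a) Degree: no degree-1 curve has this shape, so deg p = 2.
(b) Observable constraints: it meets the x-axis at x = 0 (among the integer gridlines); it meets the y-axis at y = 0 (among the integer gridlines).
(c) Matching integer coefficients to the picture gives p.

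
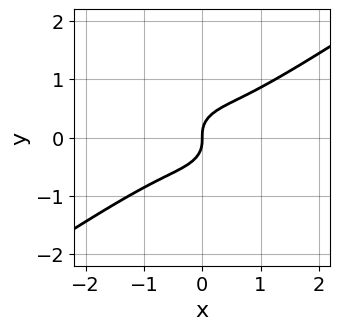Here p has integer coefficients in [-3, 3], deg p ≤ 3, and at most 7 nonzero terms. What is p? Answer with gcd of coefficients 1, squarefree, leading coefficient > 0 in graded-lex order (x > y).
2*x^3 - 3*x^2*y + 2*x*y^2 - 3*y^3 + x

(a) deg p = 3.
(b) Against the integer gridlines: one x-axis crossing is at x = 0; it meets the y-axis at y = 0 (among the integer gridlines).
(c) The integer polynomial consistent with all of this is the stated p.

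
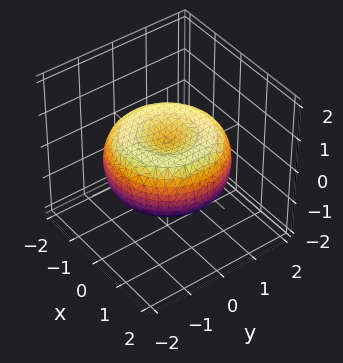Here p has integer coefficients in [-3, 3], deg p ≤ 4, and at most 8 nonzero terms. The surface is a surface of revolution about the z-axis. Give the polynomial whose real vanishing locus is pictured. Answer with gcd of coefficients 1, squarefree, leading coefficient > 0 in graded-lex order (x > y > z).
1. Degree: the shape is more complex than any degree-3 surface, so deg p = 4.
2. Symmetry: the surface is invariant under rotation about z: p = q(x² + y², z).
3. From the axis intercepts and sections: a circular section at z = 0 has radius between 1 and 2.
4. Solving for integer coefficients yields p as stated.

x^4 + 2*x^2*y^2 + y^4 - 2*x^2 - 2*y^2 + 3*z^2 - 1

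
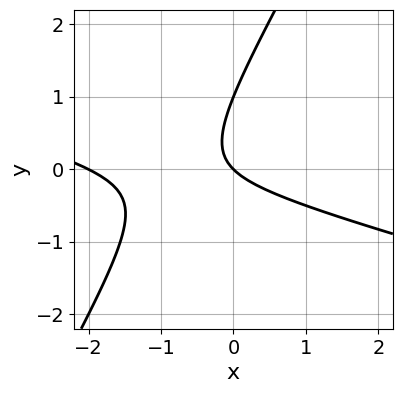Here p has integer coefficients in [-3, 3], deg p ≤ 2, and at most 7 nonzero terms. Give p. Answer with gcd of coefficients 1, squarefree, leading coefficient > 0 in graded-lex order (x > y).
(a) The degree is 2 — no degree-1 curve has this shape.
(b) Against the integer gridlines: the y-axis gridline crossings are at y ∈ {0, 1}; the x-axis gridline crossings are at x ∈ {-2, 0}.
(c) Solving for integer coefficients yields p as stated.

x^2 + 3*x*y - 2*y^2 + 2*x + 2*y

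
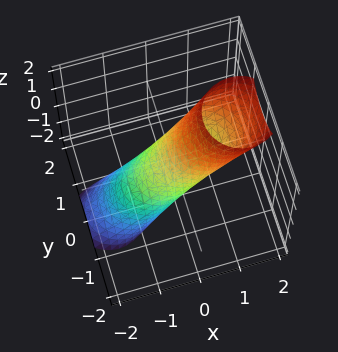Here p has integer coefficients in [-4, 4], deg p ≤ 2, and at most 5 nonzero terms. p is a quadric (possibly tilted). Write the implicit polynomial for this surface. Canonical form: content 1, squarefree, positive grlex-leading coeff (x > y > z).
The degree is 2 — the shape is more complex than any degree-1 surface.
Observable constraints: the z-axis gridline crossings are at z ∈ {-1, 1}.
Fitting integer coefficients to these (and the overall shape) gives p.

2*x^2 - 3*x*z + 2*y^2 + z^2 - 1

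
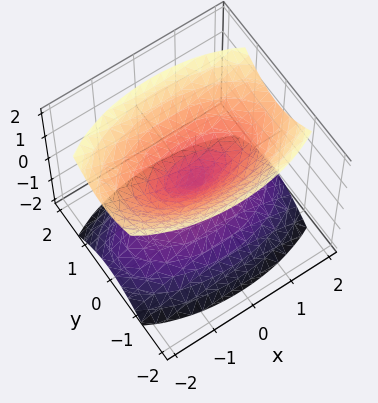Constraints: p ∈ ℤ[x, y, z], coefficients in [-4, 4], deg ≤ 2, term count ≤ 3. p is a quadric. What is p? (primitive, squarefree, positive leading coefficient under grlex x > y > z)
First, I count 2 distinct pieces. They look like related sheets of one shape, so recover p as a whole.
Then, the degree is 2 — two nappes meeting at a single point; a quadric.
Next, symmetries: mirror symmetry x ↦ −x ⇒ only even powers of x; mirror symmetry z ↦ −z ⇒ only even powers of z; it's symmetric under y → −y, forcing even powers of y.
Then, from the visible intercepts: it crosses the z-axis at the gridline z = 0; one x-axis crossing is at x = 0.
Finally, solving for integer coefficients yields p as stated.

x^2 + 3*y^2 - 2*z^2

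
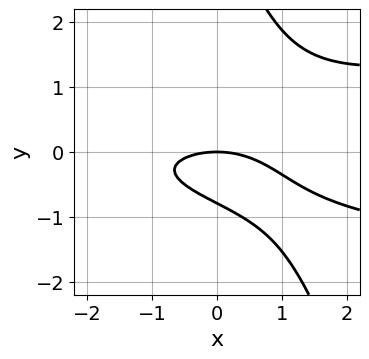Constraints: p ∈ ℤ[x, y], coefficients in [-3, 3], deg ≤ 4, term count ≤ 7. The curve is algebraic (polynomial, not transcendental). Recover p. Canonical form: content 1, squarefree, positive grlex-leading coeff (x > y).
3*x*y^2 + y^3 - x^2 - 3*y^2 - 3*y

(a) deg p = 3. No degree-2 curve has this shape.
(b) Reading off the gridlines: one y-axis crossing is at y = 0; it crosses the x-axis at the gridline x = 0.
(c) The integer polynomial consistent with all of this is the stated p.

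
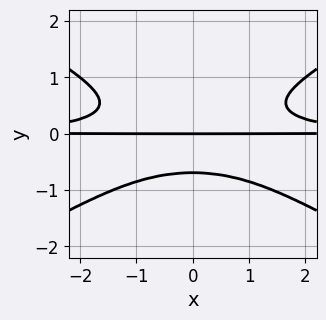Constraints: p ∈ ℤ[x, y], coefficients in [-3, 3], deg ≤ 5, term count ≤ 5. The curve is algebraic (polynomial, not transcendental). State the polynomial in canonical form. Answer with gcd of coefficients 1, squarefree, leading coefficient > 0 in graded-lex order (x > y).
Degree: the shape is more complex than any degree-3 curve, so deg p = 4.
Symmetries: mirror symmetry x ↦ −x ⇒ only even powers of x.
Reading off the gridlines: every point of the x-axis in the box is on the curve; it meets the y-axis at y = 0 (among the integer gridlines).
Fitting integer coefficients to these (and the overall shape) gives p.

x^2*y^2 - 3*y^4 - y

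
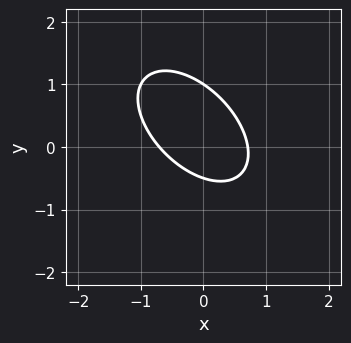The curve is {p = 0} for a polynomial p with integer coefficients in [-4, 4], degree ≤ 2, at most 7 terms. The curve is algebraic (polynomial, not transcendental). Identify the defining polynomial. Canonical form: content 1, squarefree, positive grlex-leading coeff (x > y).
2*x^2 + 2*x*y + 2*y^2 - y - 1

The degree is 2 — a generic line meets the curve in up to 2 points.
From the visible intercepts: it crosses the y-axis at the gridline y = 1.
Matching integer coefficients to the picture gives p.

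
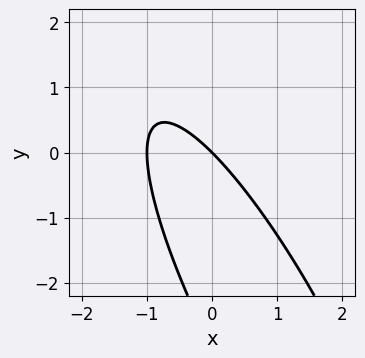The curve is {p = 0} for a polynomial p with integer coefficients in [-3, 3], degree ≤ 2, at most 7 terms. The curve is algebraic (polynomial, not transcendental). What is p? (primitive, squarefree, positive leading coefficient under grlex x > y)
Degree: a generic line meets the curve in up to 2 points, so deg p = 2.
Checking where it meets the axes: it meets the y-axis at y = 0 (among the integer gridlines); among the integer gridlines, it crosses the x-axis at x ∈ {-1, 0}.
Matching integer coefficients to the picture gives p.

3*x^2 + 3*x*y + y^2 + 3*x + 3*y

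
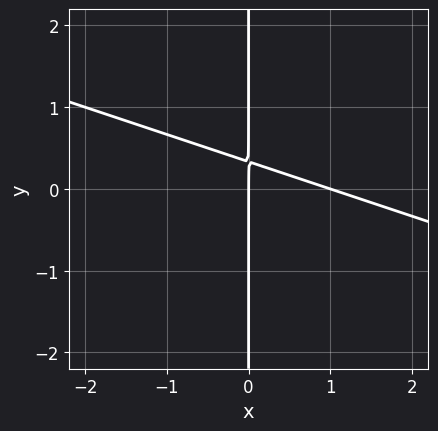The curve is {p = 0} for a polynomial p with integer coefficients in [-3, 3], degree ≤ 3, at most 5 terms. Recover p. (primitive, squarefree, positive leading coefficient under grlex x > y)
(a) The degree is 2 — no degree-1 curve has this shape.
(b) Against the integer gridlines: among the integer gridlines, it crosses the x-axis at x ∈ {0, 1}; the visible y-axis segment lies entirely on the curve.
(c) The integer polynomial consistent with all of this is the stated p.

x^2 + 3*x*y - x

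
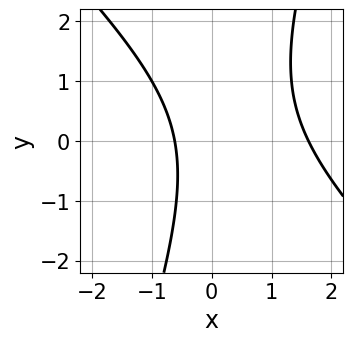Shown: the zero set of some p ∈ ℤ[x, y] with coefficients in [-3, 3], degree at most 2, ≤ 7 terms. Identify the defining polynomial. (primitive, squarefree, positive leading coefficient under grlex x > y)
First, deg p = 2.
Then, from the visible intercepts: it misses every integer gridline on the y-axis.
Finally, assembling these constraints gives the stated polynomial.

3*x^2 + 2*x*y - y^2 - 3*x - 3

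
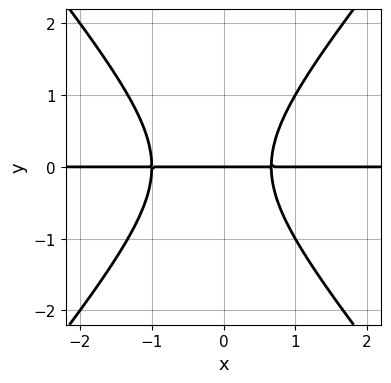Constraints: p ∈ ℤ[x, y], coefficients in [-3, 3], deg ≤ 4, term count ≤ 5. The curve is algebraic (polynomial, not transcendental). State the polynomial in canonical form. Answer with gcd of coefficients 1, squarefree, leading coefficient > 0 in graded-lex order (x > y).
3*x^2*y - 2*y^3 + x*y - 2*y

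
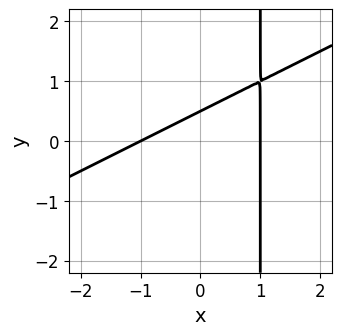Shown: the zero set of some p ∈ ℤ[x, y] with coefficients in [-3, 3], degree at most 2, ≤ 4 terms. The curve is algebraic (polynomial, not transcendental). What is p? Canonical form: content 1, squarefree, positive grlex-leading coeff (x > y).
x^2 - 2*x*y + 2*y - 1

The degree is 2 — the shape is more complex than any degree-1 curve.
Observable constraints: the x-axis gridline crossings are at x ∈ {-1, 1}.
Together with the visible shape, these determine p as stated.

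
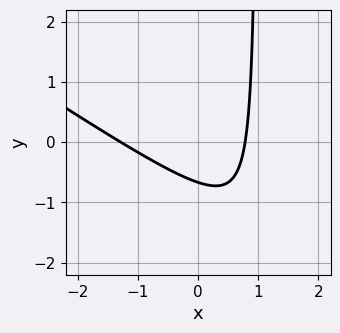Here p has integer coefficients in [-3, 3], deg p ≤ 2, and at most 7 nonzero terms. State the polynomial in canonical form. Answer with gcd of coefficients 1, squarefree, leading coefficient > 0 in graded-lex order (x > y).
2*x^2 + 3*x*y + x - 3*y - 2

1. deg p = 2. No degree-1 curve has this shape.
2. Matching integer coefficients to the picture gives p.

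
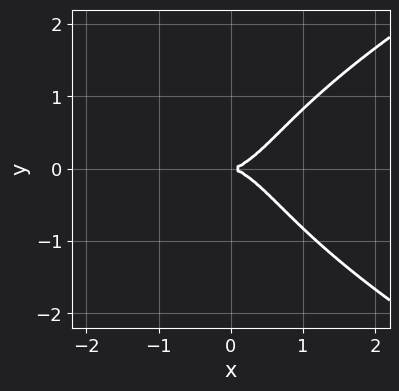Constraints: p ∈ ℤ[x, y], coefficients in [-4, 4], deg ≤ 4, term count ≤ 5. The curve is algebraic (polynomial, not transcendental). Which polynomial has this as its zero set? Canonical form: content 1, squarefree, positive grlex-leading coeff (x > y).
2*y^4 - 3*x^3 + 3*y^2

(a) Degree: no degree-3 curve has this shape, so deg p = 4.
(b) Symmetries: it's symmetric under y → −y, forcing even powers of y.
(c) Reading off the gridlines: it crosses the y-axis at the gridline y = 0; it crosses the x-axis at the gridline x = 0.
(d) The integer polynomial consistent with all of this is the stated p.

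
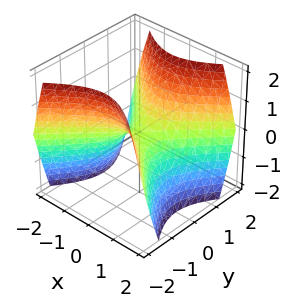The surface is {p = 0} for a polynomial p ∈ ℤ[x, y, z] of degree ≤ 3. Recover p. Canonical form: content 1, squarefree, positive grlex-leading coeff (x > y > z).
(a) deg p = 2.
(b) Symmetries: the x ↦ −x reflection is a symmetry, so x appears only in even powers; it's symmetric under y → −y, forcing even powers of y.
(c) Against the integer gridlines: it crosses the x-axis at the gridline x = 0; one y-axis crossing is at y = 0; one z-axis crossing is at z = 0.
(d) Fitting integer coefficients to these (and the overall shape) gives p.

x^2 - y^2 + z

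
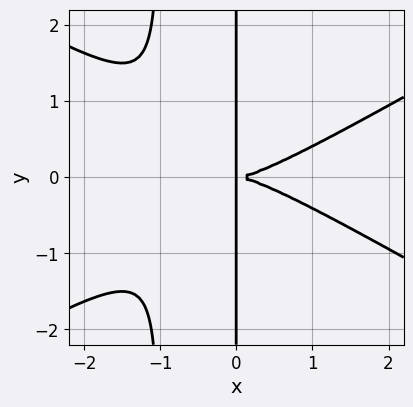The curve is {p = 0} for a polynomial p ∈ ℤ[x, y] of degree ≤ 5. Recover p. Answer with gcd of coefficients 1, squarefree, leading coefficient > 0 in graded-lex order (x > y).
x^4 - 3*x^2*y^2 - 3*x*y^2

First, deg p = 4. A generic line meets the curve in up to 4 points.
Then, symmetries: it's symmetric under y → −y, forcing even powers of y.
Next, reading off the gridlines: the visible y-axis segment lies entirely on the curve.
Finally, these observations pin down the coefficients.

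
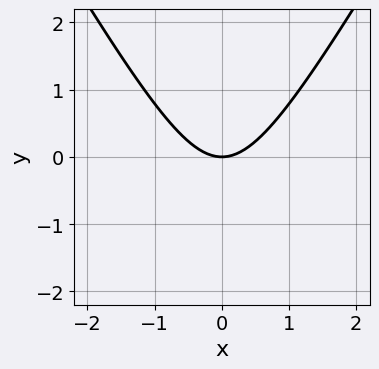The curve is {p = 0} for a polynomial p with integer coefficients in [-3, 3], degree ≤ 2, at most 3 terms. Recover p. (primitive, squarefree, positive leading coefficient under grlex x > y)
3*x^2 - y^2 - 3*y

(a) deg p = 2.
(b) Symmetries: the x ↦ −x reflection is a symmetry, so x appears only in even powers.
(c) Checking where it meets the axes: it meets the y-axis at y = 0 (among the integer gridlines); it crosses the x-axis at the gridline x = 0.
(d) These observations pin down the coefficients.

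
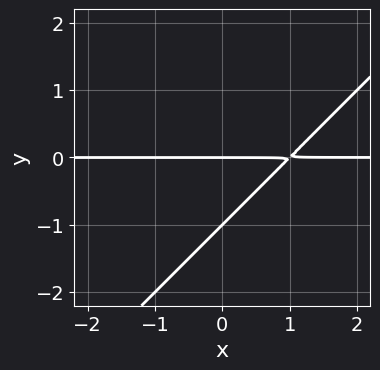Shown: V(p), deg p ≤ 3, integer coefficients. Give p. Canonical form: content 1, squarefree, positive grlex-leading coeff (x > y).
1. Degree: a generic line meets the curve in up to 2 points, so deg p = 2.
2. Checking where it meets the axes: every point of the x-axis in the box is on the curve; the y-axis gridline crossings are at y ∈ {-1, 0}.
3. Matching integer coefficients to the picture gives p.

x*y - y^2 - y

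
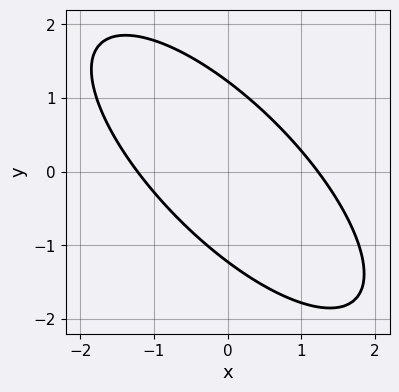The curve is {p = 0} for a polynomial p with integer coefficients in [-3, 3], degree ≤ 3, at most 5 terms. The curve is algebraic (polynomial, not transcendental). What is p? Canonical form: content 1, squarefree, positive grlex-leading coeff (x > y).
First, the degree is 2 — the shape is more complex than any degree-1 curve.
Finally, putting this together gives p.

2*x^2 + 3*x*y + 2*y^2 - 3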